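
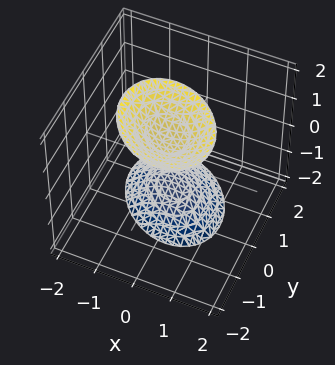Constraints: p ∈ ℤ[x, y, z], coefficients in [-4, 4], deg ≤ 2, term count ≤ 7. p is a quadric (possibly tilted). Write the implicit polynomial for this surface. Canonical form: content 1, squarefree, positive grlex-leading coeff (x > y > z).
2*x^2 + x*y + 2*y^2 + y*z - z^2 + 2

I count 2 distinct pieces. Treating them together as one polynomial.
Degree: no degree-1 surface has this shape, so deg p = 2.
Observable constraints: it misses every integer gridline on the y-axis; the surface avoids every integer x-axis point in the box.
Putting this together gives p.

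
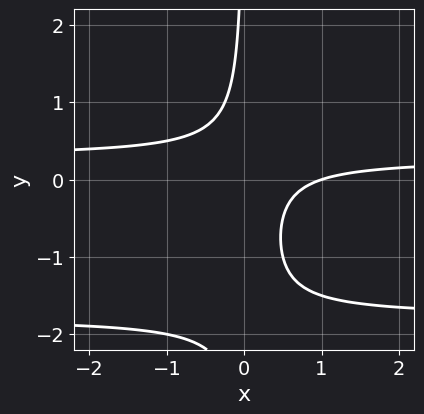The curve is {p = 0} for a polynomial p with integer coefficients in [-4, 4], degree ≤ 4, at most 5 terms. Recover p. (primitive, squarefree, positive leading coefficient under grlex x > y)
2*x*y^2 + 3*x*y - x + 1

1. The degree is 3 — a generic line meets the curve in up to 3 points.
2. From the axis intercepts and sections: it meets the x-axis at x = 1 (among the integer gridlines); the curve avoids every integer y-axis point in the box.
3. These observations pin down the coefficients.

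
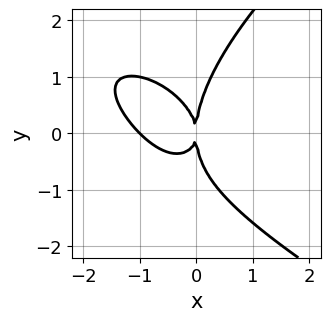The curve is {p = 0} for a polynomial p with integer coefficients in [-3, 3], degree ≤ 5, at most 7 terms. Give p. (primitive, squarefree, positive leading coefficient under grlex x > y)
y^4 - 3*x^3 - 3*x^2*y - 2*x*y^2 - 3*x^2

First, deg p = 4. A generic line meets the curve in up to 4 points.
Then, reading off the gridlines: among the integer gridlines, it crosses the x-axis at x ∈ {-1, 0}; one y-axis crossing is at y = 0.
Finally, putting this together gives p.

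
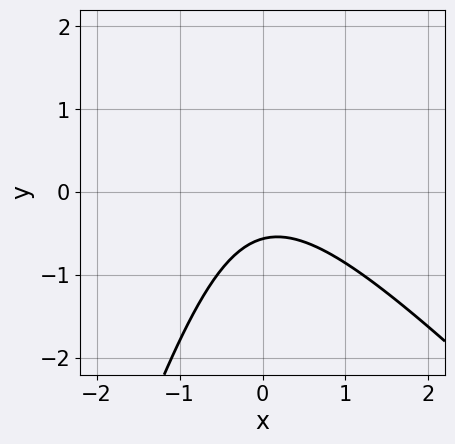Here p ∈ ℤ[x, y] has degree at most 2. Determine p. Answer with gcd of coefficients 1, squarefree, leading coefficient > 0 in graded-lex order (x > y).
1. The degree is 2 — no degree-1 curve has this shape.
2. Reading off the gridlines: the curve avoids every integer x-axis point in the box.
3. Assembling these constraints gives the stated polynomial.

3*x^2 + 2*x*y - y^2 + 3*y + 2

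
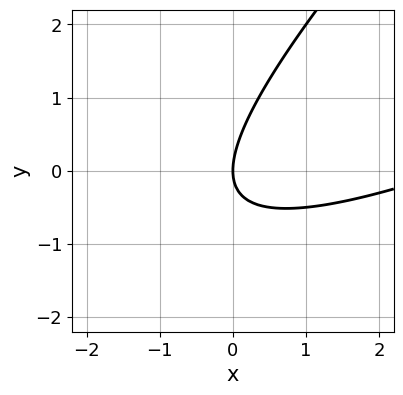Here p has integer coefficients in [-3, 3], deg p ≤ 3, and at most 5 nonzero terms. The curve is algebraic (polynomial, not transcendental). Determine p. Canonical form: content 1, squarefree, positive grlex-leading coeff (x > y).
1. The degree is 2 — the shape is more complex than any degree-1 curve.
2. Checking where it meets the axes: it meets the y-axis at y = 0 (among the integer gridlines); it crosses the x-axis at the gridline x = 0.
3. The integer polynomial consistent with all of this is the stated p.

x^2 - 3*x*y + 2*y^2 - 3*x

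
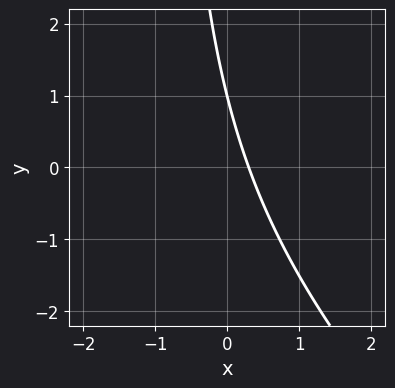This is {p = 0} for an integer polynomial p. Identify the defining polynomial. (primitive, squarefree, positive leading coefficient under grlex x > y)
x^2 + x*y + 3*x + y - 1

deg p = 2. A generic line meets the curve in up to 2 points.
From the axis intercepts and sections: it crosses the y-axis at the gridline y = 1.
These observations pin down the coefficients.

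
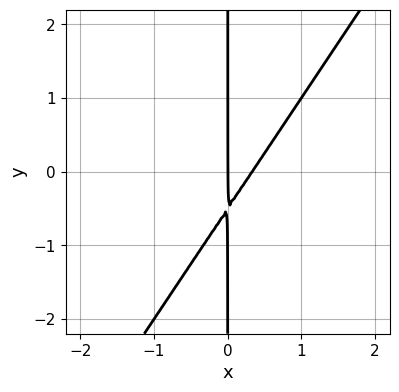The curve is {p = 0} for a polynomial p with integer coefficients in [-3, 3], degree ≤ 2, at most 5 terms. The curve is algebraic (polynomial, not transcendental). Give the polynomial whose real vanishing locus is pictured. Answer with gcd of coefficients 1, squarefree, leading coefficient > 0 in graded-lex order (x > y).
deg p = 2. A generic line meets the curve in up to 2 points.
From the axis intercepts and sections: every point of the y-axis in the box is on the curve; one x-axis crossing is at x = 0.
These observations pin down the coefficients.

3*x^2 - 2*x*y - x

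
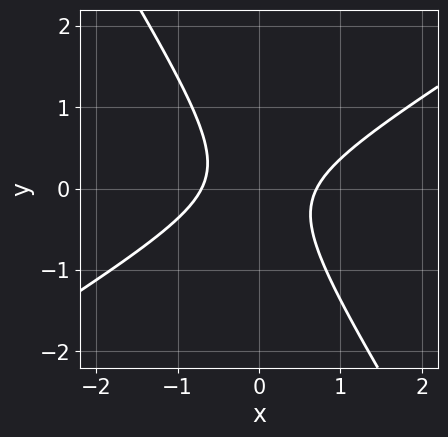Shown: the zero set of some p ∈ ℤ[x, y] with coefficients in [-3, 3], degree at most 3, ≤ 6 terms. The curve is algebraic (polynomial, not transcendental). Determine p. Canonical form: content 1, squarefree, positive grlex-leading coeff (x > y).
2*x^2 - 2*x*y - 2*y^2 - 1

(a) deg p = 2. No degree-1 curve has this shape.
(b) Against the integer gridlines: no y-intercept at any integer in the box.
(c) Assembling these constraints gives the stated polynomial.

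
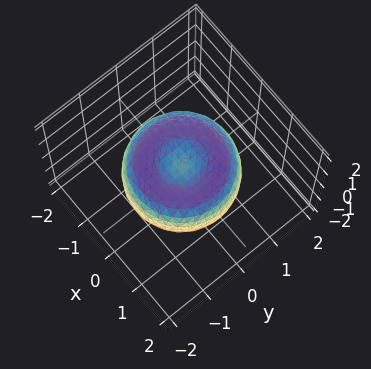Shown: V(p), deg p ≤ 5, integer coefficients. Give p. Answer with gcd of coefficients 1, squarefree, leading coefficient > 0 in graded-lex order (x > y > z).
2*x^4 + 4*x^2*y^2 + 2*y^4 - 3*x^2 - 3*y^2 + 3*z^2 - 1

The degree is 4 — no degree-3 surface has this shape.
By symmetry, the surface is invariant under rotation about z: p = q(x² + y², z).
Reading off the gridlines: a circular section at z = 0 has radius between 1 and 2.
Putting this together gives p.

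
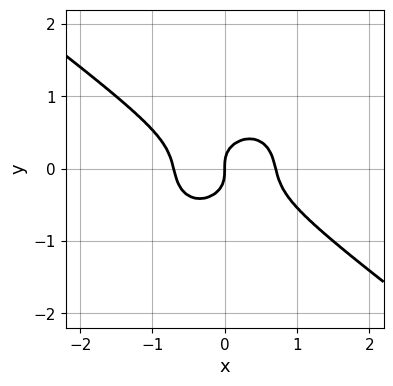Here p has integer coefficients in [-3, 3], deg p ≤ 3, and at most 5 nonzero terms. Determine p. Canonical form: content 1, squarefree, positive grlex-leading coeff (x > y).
2*x^3 + x^2*y + 3*y^3 - x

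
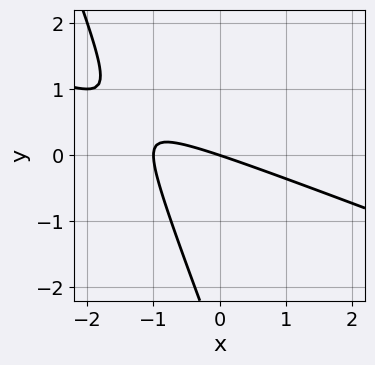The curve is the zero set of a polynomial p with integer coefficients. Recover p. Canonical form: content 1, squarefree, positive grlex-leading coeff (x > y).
x^2 + 3*x*y + y^2 + x + 3*y

(a) The degree is 2 — no degree-1 curve has this shape.
(b) Reading off the gridlines: the x-axis gridline crossings are at x ∈ {-1, 0}; it crosses the y-axis at the gridline y = 0.
(c) Together with the visible shape, these determine p as stated.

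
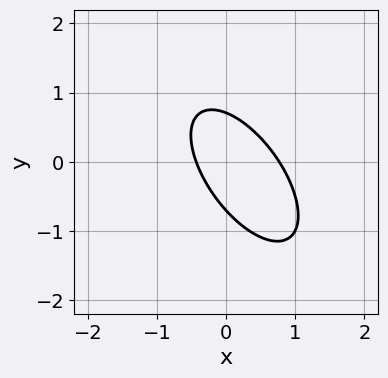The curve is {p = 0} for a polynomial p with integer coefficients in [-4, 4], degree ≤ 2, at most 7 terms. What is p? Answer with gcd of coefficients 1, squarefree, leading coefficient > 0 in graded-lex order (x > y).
3*x^2 + 3*x*y + 2*y^2 - x - 1

(a) deg p = 2.
(b) Solving for integer coefficients yields p as stated.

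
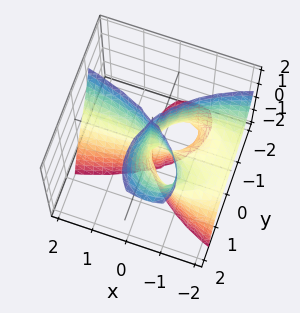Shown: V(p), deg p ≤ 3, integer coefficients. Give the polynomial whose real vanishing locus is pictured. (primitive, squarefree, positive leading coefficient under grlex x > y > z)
deg p = 3. A generic line meets the surface in up to 3 points.
From the axis intercepts and sections: it meets the y-axis at y = 0 (among the integer gridlines); the visible z-axis segment lies entirely on the surface.
The integer polynomial consistent with all of this is the stated p. Check: (-2, 0, 0) on the x-axis lies on the surface, and p(-2, 0, 0) = 0. ✓

x^2*y + x^2*z + y^3 - y^2*z + 2*x*y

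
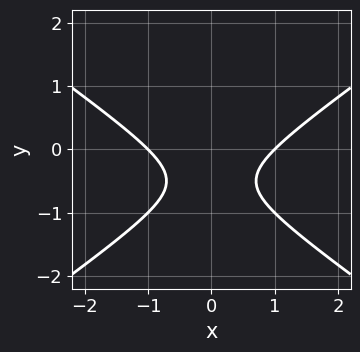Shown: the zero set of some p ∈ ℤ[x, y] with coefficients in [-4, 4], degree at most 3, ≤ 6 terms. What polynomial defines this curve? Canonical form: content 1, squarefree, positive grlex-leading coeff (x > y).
(a) deg p = 2. No degree-1 curve has this shape.
(b) Symmetries: it's symmetric under x → −x, forcing even powers of x.
(c) From the visible intercepts: it misses every integer gridline on the y-axis; among the integer gridlines, it crosses the x-axis at x ∈ {-1, 1}.
(d) Assembling these constraints gives the stated polynomial.

x^2 - 2*y^2 - 2*y - 1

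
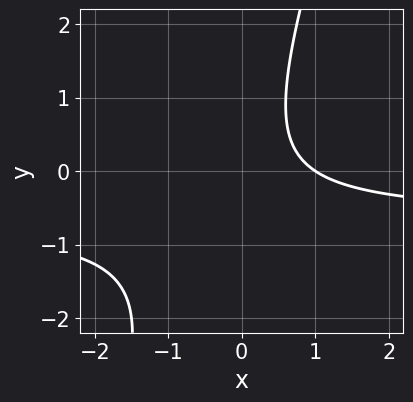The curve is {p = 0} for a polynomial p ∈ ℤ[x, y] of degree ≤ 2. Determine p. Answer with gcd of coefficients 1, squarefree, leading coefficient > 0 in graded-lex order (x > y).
3*x*y - y^2 + 2*x - 2

(a) deg p = 2. The shape is more complex than any degree-1 curve.
(b) Reading off the gridlines: one x-axis crossing is at x = 1; it misses every integer gridline on the y-axis.
(c) These observations pin down the coefficients.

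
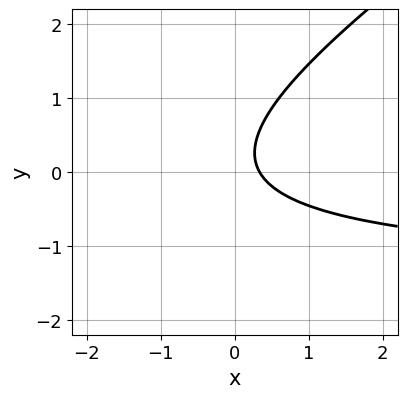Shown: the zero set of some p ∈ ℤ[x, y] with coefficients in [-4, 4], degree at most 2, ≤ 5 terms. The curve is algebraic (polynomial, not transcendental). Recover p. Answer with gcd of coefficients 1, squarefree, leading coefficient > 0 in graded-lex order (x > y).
2*x*y - 3*y^2 + 3*x + y - 1

The degree is 2 — a generic line meets the curve in up to 2 points.
From the axis intercepts and sections: it misses every integer gridline on the y-axis.
Fitting integer coefficients to these (and the overall shape) gives p.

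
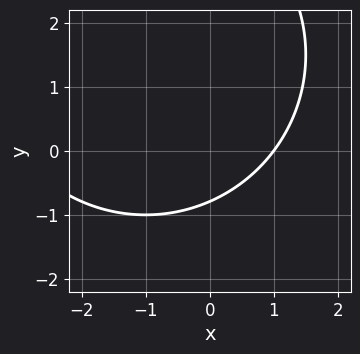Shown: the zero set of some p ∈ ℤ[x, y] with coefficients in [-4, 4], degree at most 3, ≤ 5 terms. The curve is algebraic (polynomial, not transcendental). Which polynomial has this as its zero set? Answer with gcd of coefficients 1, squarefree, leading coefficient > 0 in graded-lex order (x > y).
deg p = 2. No degree-1 curve has this shape.
Observable constraints: it crosses the x-axis at the gridline x = 1.
The integer polynomial consistent with all of this is the stated p.

x^2 + y^2 + 2*x - 3*y - 3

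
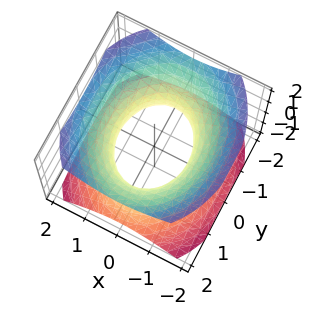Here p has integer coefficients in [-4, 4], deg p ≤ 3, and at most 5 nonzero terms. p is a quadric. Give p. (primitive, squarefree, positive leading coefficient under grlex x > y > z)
3*x^2 + 2*y^2 - 3*z^2 - 3

1. The degree is 2 — one connected sheet with a waist; a quadric.
2. Symmetries: it's symmetric under z → −z, forcing even powers of z; the x ↦ −x reflection is a symmetry, so x appears only in even powers; it's symmetric under y → −y, forcing even powers of y.
3. Checking where it meets the axes: the x-axis gridline crossings are at x ∈ {-1, 1}; no z-intercept at any integer in the box.
4. Together with the visible shape, these determine p as stated.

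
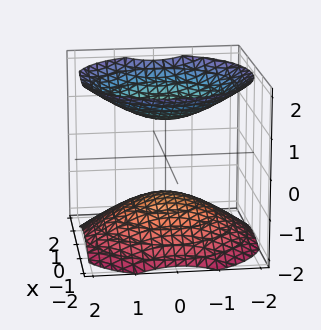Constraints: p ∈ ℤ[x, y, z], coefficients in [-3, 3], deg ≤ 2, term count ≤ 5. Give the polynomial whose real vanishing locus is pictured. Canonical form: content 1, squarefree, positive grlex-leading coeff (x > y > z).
2*x^2 + 2*y^2 - 3*z^2 + 3

I count 2 distinct pieces. They look like related sheets of one shape, so recover p as a whole.
The degree is 2 — two separate bowl-shaped sheets opening away from each other; a quadric.
Symmetries: the z ↦ −z reflection is a symmetry, so z appears only in even powers; every cross-section ⟂ z is a circle, so x, y appear only via x² + y².
Against the integer gridlines: the z-axis gridline crossings are at z ∈ {-1, 1}; the surface avoids every integer x-axis point in the box; it misses every integer gridline on the y-axis.
Putting this together gives p.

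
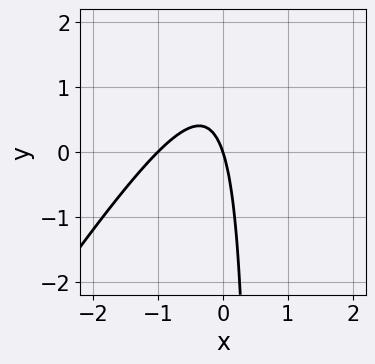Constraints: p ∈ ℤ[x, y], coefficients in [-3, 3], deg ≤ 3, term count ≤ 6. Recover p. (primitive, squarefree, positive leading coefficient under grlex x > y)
deg p = 2. No degree-1 curve has this shape.
Observable constraints: the x-axis gridline crossings are at x ∈ {-1, 0}; one y-axis crossing is at y = 0.
The integer polynomial consistent with all of this is the stated p.

3*x^2 - 2*x*y + 3*x + y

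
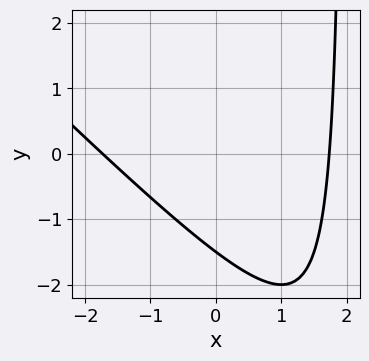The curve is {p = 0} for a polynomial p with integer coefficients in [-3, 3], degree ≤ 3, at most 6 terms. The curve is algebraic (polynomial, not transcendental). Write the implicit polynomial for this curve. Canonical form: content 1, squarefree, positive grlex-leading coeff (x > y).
(a) deg p = 2. A generic line meets the curve in up to 2 points.
(b) Putting this together gives p.

x^2 + x*y - 2*y - 3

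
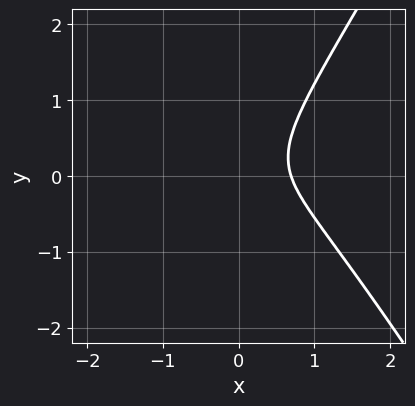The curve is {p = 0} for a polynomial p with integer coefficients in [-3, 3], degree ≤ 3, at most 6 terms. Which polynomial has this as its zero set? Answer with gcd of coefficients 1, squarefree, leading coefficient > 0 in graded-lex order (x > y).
1. deg p = 3. A generic line meets the curve in up to 3 points.
2. From the axis intercepts and sections: no y-intercept at any integer in the box.
3. Assembling these constraints gives the stated polynomial.

3*x^3 - x*y^2 + 2*x*y - 2*y^2 - 1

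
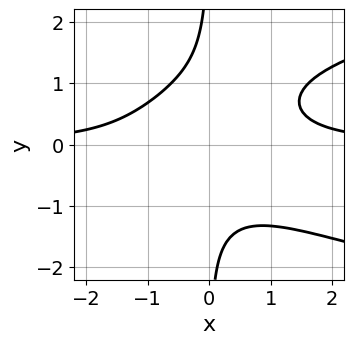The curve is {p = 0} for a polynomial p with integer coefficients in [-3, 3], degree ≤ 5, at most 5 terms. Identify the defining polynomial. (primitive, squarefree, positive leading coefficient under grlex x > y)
x*y^3 - x^2*y + 1

(a) deg p = 4. No degree-3 curve has this shape.
(b) Checking where it meets the axes: the curve avoids every integer y-axis point in the box; the curve avoids every integer x-axis point in the box.
(c) Putting this together gives p.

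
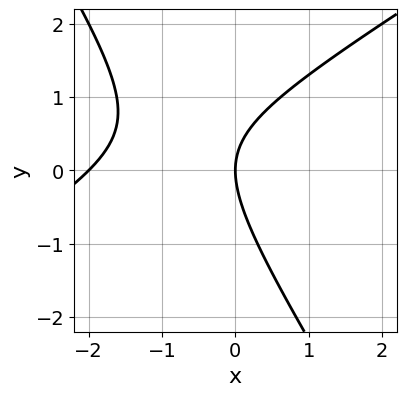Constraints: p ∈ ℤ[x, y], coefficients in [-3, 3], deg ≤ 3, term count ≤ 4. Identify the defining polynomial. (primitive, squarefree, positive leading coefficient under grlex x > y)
First, degree: the shape is more complex than any degree-1 curve, so deg p = 2.
Then, reading off the gridlines: it meets the y-axis at y = 0 (among the integer gridlines); the x-axis gridline crossings are at x ∈ {-2, 0}.
Finally, fitting integer coefficients to these (and the overall shape) gives p.

x^2 - x*y - y^2 + 2*x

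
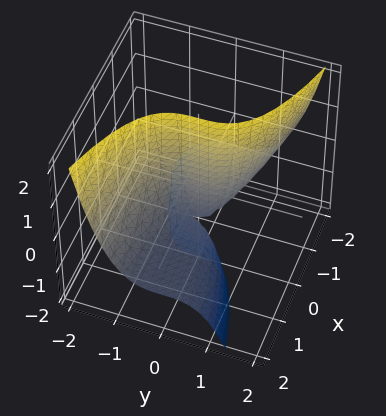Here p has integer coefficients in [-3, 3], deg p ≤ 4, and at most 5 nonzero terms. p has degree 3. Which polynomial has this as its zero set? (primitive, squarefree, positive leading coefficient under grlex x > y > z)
deg p = 3. A generic line meets the surface in up to 3 points.
Reading off the gridlines: one y-axis crossing is at y = 0; it crosses the x-axis at the gridline x = 0; the visible z-axis segment lies entirely on the surface.
Putting this together gives p.

y^3 + x*z + x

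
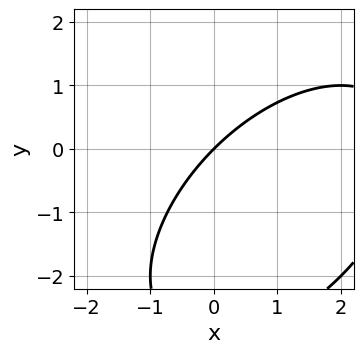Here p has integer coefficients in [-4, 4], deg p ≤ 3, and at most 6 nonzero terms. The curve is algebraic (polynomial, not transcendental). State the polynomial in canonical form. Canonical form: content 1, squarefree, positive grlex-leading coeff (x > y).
The degree is 2 — a generic line meets the curve in up to 2 points.
From the visible intercepts: it crosses the x-axis at the gridline x = 0; it meets the y-axis at y = 0 (among the integer gridlines).
The integer polynomial consistent with all of this is the stated p.

x^2 - x*y + y^2 - 3*x + 3*y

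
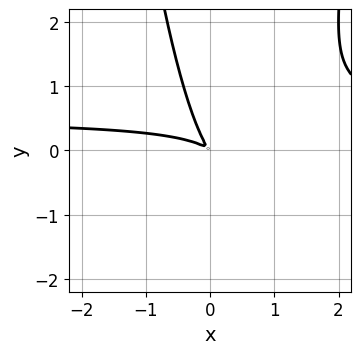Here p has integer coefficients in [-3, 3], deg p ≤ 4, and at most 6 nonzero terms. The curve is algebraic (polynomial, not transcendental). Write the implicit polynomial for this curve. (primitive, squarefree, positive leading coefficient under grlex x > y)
(a) Degree: the shape is more complex than any degree-2 curve, so deg p = 3.
(b) The integer polynomial consistent with all of this is the stated p.

2*x^2*y - x^2 - 2*x*y - y^2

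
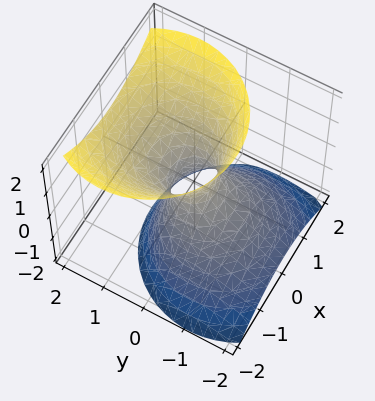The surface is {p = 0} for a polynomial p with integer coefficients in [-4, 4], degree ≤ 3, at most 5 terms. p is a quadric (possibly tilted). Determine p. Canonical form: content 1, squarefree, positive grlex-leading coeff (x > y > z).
3*x^2 + 3*y^2 - 3*y*z - 2*z^2 - 1

The degree is 2 — no degree-1 surface has this shape.
Observable constraints: it misses every integer gridline on the z-axis.
Assembling these constraints gives the stated polynomial.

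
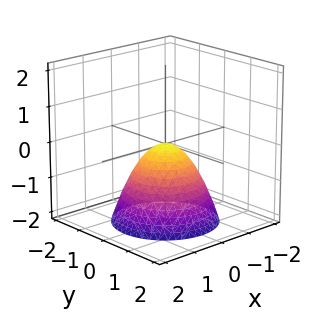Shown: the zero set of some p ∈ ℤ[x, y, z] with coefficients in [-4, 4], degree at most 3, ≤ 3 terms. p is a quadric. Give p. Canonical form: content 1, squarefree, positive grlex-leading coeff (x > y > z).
x^2 + y^2 + z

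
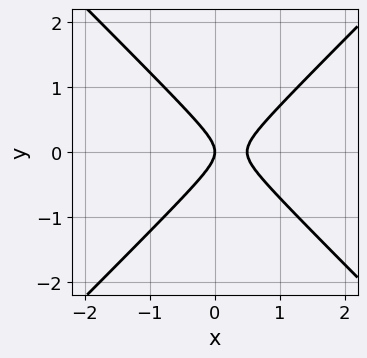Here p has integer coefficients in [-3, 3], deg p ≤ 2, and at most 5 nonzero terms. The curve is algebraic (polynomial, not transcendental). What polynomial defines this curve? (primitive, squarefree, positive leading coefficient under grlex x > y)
First, degree: no degree-1 curve has this shape, so deg p = 2.
Next, symmetries: the y ↦ −y reflection is a symmetry, so y appears only in even powers.
Next, against the integer gridlines: one x-axis crossing is at x = 0; one y-axis crossing is at y = 0.
Finally, the integer polynomial consistent with all of this is the stated p.

2*x^2 - 2*y^2 - x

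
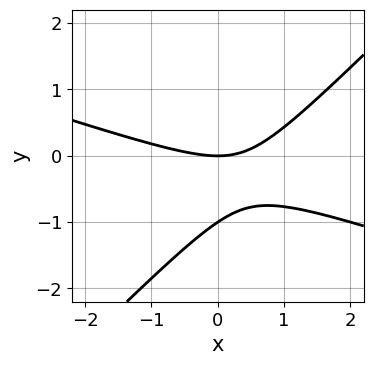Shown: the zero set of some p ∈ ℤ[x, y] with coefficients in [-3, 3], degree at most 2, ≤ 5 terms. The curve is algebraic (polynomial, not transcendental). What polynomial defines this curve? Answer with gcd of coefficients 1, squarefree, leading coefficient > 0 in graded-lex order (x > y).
x^2 + 2*x*y - 3*y^2 - 3*y

First, the degree is 2 — no degree-1 curve has this shape.
Then, observable constraints: the y-axis gridline crossings are at y ∈ {-1, 0}; one x-axis crossing is at x = 0.
Finally, assembling these constraints gives the stated polynomial.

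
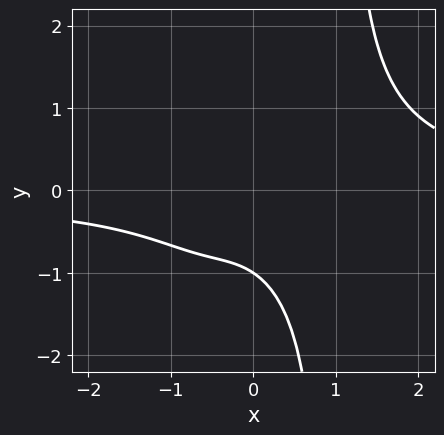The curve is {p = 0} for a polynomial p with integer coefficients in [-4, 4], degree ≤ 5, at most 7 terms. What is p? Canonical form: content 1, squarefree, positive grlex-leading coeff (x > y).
3*x^3*y - 3*x^2 - 2*x - 3*y - 3

(a) The degree is 4 — a generic line meets the curve in up to 4 points.
(b) Observable constraints: the curve avoids every integer x-axis point in the box; it meets the y-axis at y = -1 (among the integer gridlines).
(c) Solving for integer coefficients yields p as stated.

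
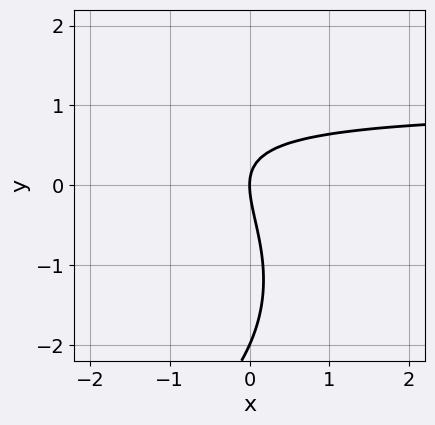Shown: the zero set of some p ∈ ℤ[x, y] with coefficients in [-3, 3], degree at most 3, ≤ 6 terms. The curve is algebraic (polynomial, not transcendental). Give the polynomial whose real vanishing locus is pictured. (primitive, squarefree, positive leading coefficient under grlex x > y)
y^3 + 3*x*y + 2*y^2 - 3*x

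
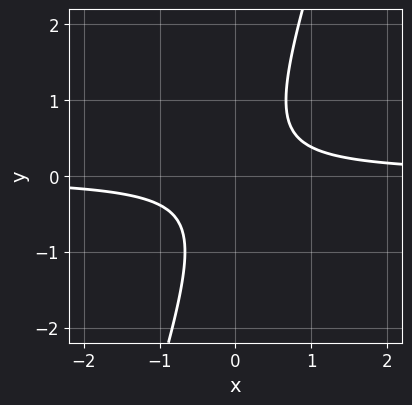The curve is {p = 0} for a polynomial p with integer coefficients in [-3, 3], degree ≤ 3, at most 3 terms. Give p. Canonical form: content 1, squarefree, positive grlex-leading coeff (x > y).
3*x*y - y^2 - 1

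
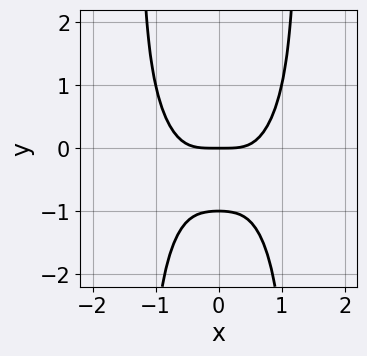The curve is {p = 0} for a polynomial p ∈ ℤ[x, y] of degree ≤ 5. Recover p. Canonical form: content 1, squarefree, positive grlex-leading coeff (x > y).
3*x^4 + 2*x^2*y^2 + x^2*y - 3*y^2 - 3*y

First, deg p = 4. The shape is more complex than any degree-3 curve.
Then, symmetries: it's symmetric under x → −x, forcing even powers of x.
Next, from the visible intercepts: it crosses the x-axis at the gridline x = 0; the y-axis gridline crossings are at y ∈ {-1, 0}.
Finally, putting this together gives p.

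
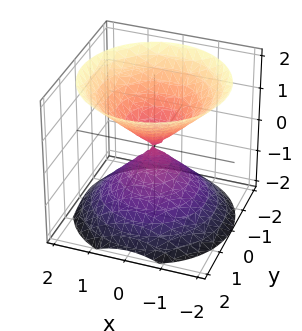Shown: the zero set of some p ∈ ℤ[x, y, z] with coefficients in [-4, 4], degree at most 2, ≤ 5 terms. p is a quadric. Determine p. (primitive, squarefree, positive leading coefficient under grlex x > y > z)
1. There are 2 components. They look like related sheets of one shape, so recover p as a whole.
2. deg p = 2. A double cone through the origin; a quadric.
3. By symmetry, the surface is invariant under rotation about z: p = q(x² + y², z); mirror symmetry z ↦ −z ⇒ only even powers of z.
4. Checking where it meets the axes: one z-axis crossing is at z = 0; a circular section at z = 1 has radius exactly 1.
5. Together with the visible shape, these determine p as stated.

x^2 + y^2 - z^2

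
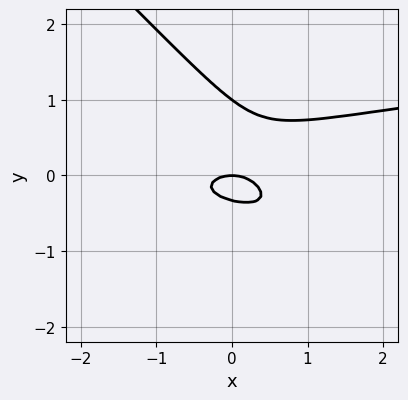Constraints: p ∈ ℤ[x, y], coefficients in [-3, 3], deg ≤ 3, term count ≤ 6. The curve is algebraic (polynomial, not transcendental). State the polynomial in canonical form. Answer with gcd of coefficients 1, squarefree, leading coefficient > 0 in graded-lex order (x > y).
3*x*y^2 + 3*y^3 - x^2 - 2*y^2 - y

deg p = 3. No degree-2 curve has this shape.
From the axis intercepts and sections: one x-axis crossing is at x = 0; the y-axis gridline crossings are at y ∈ {0, 1}.
These observations pin down the coefficients.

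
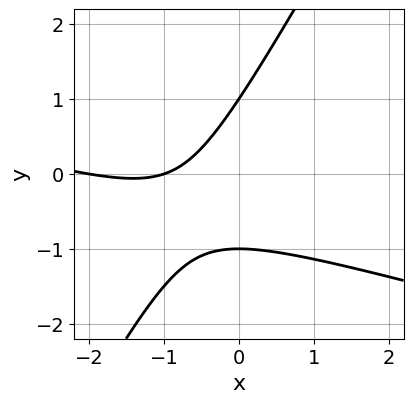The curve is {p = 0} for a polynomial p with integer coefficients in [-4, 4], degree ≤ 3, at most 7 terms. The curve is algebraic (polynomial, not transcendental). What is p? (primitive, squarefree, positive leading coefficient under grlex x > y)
The degree is 2 — a generic line meets the curve in up to 2 points.
Observable constraints: the x-axis gridline crossings are at x ∈ {-2, -1}; the y-axis gridline crossings are at y ∈ {-1, 1}.
Assembling these constraints gives the stated polynomial.

x^2 + 3*x*y - 2*y^2 + 3*x + 2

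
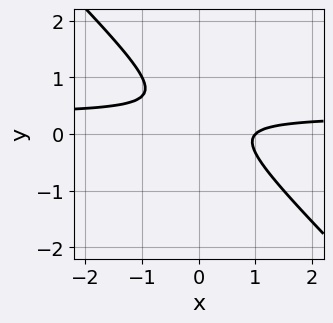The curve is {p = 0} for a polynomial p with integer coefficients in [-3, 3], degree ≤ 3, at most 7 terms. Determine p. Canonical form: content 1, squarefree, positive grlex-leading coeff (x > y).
3*x*y + 3*y^2 - x - 2*y + 1

1. deg p = 2. A generic line meets the curve in up to 2 points.
2. Checking where it meets the axes: it misses every integer gridline on the y-axis; it crosses the x-axis at the gridline x = 1.
3. Fitting integer coefficients to these (and the overall shape) gives p.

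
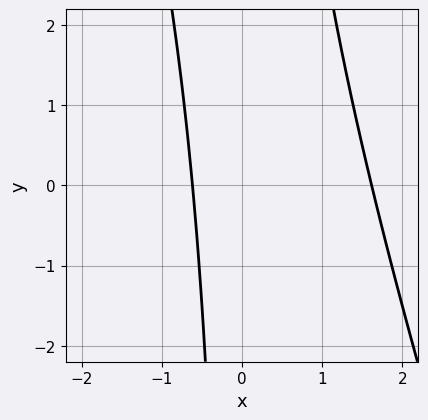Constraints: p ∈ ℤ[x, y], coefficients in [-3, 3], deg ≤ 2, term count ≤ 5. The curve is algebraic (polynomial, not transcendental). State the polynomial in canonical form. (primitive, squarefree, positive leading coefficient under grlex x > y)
Degree: the shape is more complex than any degree-1 curve, so deg p = 2.
Observable constraints: no y-intercept at any integer in the box.
Solving for integer coefficients yields p as stated.

3*x^2 + x*y - 3*x - 3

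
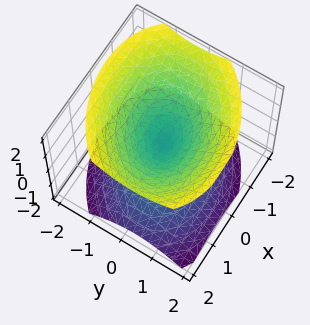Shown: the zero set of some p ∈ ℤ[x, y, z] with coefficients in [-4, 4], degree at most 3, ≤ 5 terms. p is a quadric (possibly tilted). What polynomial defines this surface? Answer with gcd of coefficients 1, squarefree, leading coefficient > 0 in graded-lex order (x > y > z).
1. I count 2 distinct pieces. Treating them together as one polynomial.
2. deg p = 2. A generic line meets the surface in up to 2 points.
3. Checking where it meets the axes: one y-axis crossing is at y = 0; it crosses the x-axis at the gridline x = 0; it crosses the z-axis at the gridline z = 0.
4. Matching integer coefficients to the picture gives p.

2*x^2 - x*y + 3*y^2 - 3*z^2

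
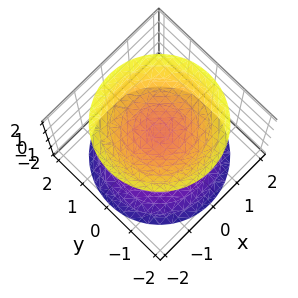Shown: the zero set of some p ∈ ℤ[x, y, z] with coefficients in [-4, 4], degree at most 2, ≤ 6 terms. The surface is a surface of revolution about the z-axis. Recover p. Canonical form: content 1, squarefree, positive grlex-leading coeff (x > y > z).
2*x^2 + 2*y^2 - 2*z^2 + 1

First, there are 2 components.
Next, degree: no degree-1 surface has this shape, so deg p = 2.
Next, symmetries: the z-axis is an axis of rotation, so x and y enter only as x² + y².
Next, from the axis intercepts and sections: a circular section at z = 2 has radius between 1 and 2; no x-intercept at any integer in the box; the surface avoids every integer y-axis point in the box.
Finally, putting this together gives p.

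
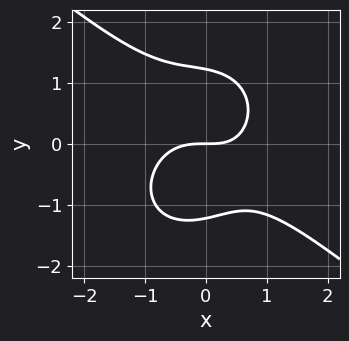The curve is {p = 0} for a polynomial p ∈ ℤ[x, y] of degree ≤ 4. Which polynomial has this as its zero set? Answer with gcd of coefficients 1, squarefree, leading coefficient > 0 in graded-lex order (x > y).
2*x^3 + x^2*y + 2*y^3 + x*y - 3*y

First, deg p = 3. No degree-2 curve has this shape.
Then, from the visible intercepts: it meets the x-axis at x = 0 (among the integer gridlines); it crosses the y-axis at the gridline y = 0.
Finally, these observations pin down the coefficients.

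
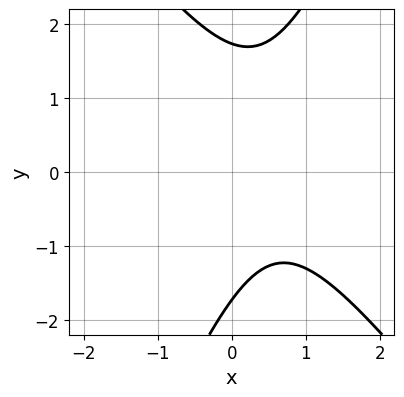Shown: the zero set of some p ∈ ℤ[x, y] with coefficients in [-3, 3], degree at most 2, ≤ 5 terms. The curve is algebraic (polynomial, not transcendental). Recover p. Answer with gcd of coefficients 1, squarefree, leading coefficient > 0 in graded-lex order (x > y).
3*x^2 + x*y - y^2 - 3*x + 3

1. deg p = 2.
2. From the visible intercepts: it misses every integer gridline on the x-axis.
3. Fitting integer coefficients to these (and the overall shape) gives p.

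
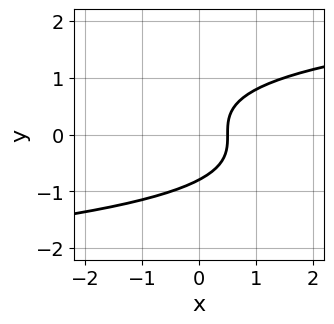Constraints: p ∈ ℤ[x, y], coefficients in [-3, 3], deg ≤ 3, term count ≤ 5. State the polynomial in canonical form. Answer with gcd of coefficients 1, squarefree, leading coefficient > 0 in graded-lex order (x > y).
2*y^3 - 2*x + 1

First, the degree is 3 — a generic line meets the curve in up to 3 points.
Finally, the integer polynomial consistent with all of this is the stated p.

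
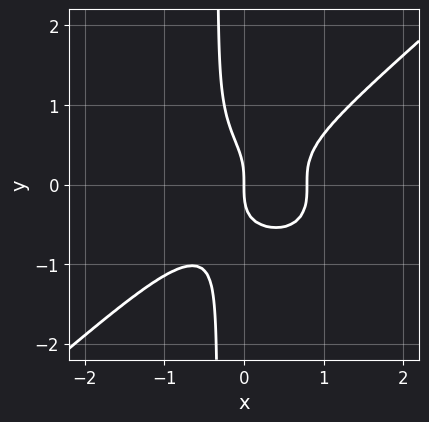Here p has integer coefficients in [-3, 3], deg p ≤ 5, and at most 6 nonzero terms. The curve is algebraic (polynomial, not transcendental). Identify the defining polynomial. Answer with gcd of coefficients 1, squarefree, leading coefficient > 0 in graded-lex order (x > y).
2*x^4 - 3*x*y^3 - y^3 - x

(a) deg p = 4. A generic line meets the curve in up to 4 points.
(b) Reading off the gridlines: it crosses the x-axis at the gridline x = 0; it crosses the y-axis at the gridline y = 0.
(c) Assembling these constraints gives the stated polynomial.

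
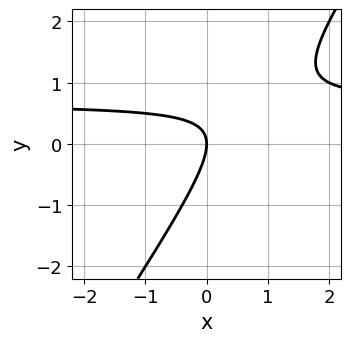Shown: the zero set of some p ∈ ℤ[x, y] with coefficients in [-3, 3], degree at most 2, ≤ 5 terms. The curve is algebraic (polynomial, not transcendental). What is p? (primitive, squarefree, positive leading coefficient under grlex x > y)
First, deg p = 2. No degree-1 curve has this shape.
Next, against the integer gridlines: it crosses the x-axis at the gridline x = 0; it meets the y-axis at y = 0 (among the integer gridlines).
Finally, putting this together gives p.

3*x*y - 2*y^2 - 2*x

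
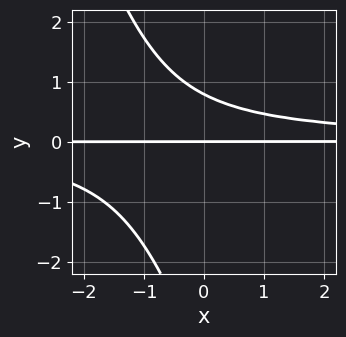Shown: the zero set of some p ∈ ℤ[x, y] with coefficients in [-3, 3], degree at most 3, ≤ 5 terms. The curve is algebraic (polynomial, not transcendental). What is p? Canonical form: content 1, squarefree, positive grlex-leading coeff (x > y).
First, the degree is 3 — no degree-2 curve has this shape.
Next, from the visible intercepts: the visible x-axis segment lies entirely on the curve; one y-axis crossing is at y = 0.
Finally, the integer polynomial consistent with all of this is the stated p.

3*x*y^2 + y^3 + 3*y^2 - 3*y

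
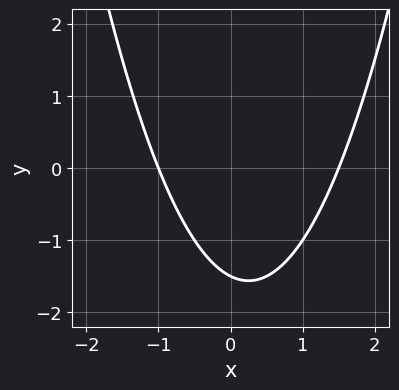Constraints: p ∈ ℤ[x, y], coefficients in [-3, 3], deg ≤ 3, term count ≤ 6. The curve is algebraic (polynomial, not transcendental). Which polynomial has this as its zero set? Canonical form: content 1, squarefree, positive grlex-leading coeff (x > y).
2*x^2 - x - 2*y - 3

First, degree: a generic line meets the curve in up to 2 points, so deg p = 2.
Next, against the integer gridlines: it crosses the x-axis at the gridline x = -1.
Finally, assembling these constraints gives the stated polynomial.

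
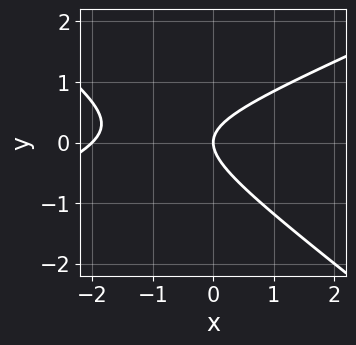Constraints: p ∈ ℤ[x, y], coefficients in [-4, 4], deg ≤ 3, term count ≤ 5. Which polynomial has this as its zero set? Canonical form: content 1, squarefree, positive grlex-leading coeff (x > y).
deg p = 2. No degree-1 curve has this shape.
From the visible intercepts: the x-axis gridline crossings are at x ∈ {-2, 0}; one y-axis crossing is at y = 0.
The integer polynomial consistent with all of this is the stated p.

x^2 - x*y - 3*y^2 + 2*x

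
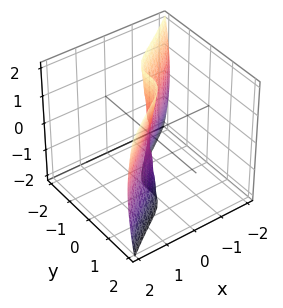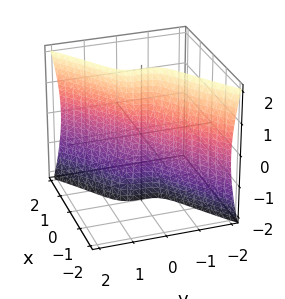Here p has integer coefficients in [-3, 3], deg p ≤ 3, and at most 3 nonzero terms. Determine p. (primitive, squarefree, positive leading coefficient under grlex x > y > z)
2*x^3 + x*z^2 - 3*y^3

First, the degree is 3 — the shape is more complex than any degree-2 surface.
Next, checking where it meets the axes: one x-axis crossing is at x = 0; every point of the z-axis in the box is on the surface.
Finally, fitting integer coefficients to these (and the overall shape) gives p.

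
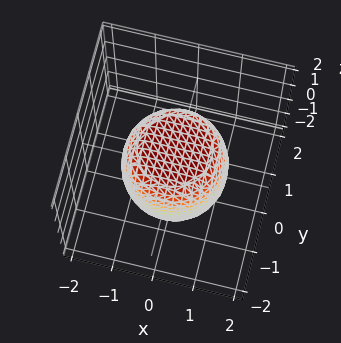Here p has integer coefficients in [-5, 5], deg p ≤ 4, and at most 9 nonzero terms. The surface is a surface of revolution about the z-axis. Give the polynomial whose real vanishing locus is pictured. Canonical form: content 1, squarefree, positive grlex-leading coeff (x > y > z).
2*x^4 + 4*x^2*y^2 + 2*y^4 - x^2 - y^2 + 2*z^2 - 3

(a) The degree is 4 — the shape is more complex than any degree-3 surface.
(b) Symmetry: the z-axis is an axis of rotation, so x and y enter only as x² + y².
(c) Observable constraints: a circular section at z = 0 has radius between 1 and 2.
(d) Solving for integer coefficients yields p as stated.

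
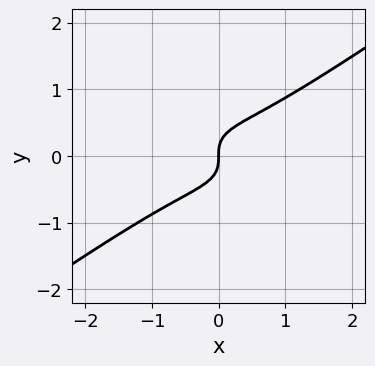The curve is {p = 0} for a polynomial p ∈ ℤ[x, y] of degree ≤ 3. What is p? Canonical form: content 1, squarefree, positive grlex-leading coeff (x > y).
1. Degree: a generic line meets the curve in up to 3 points, so deg p = 3.
2. Reading off the gridlines: it crosses the y-axis at the gridline y = 0; it meets the x-axis at x = 0 (among the integer gridlines).
3. The integer polynomial consistent with all of this is the stated p.

x^3 - 3*y^3 + x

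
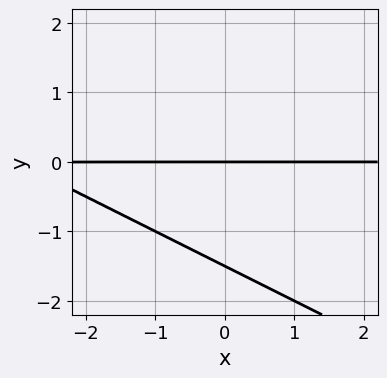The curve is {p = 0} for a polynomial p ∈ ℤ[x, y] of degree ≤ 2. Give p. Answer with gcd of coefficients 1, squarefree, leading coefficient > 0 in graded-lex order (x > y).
1. deg p = 2.
2. From the visible intercepts: every point of the x-axis in the box is on the curve; one y-axis crossing is at y = 0.
3. Fitting integer coefficients to these (and the overall shape) gives p.

x*y + 2*y^2 + 3*y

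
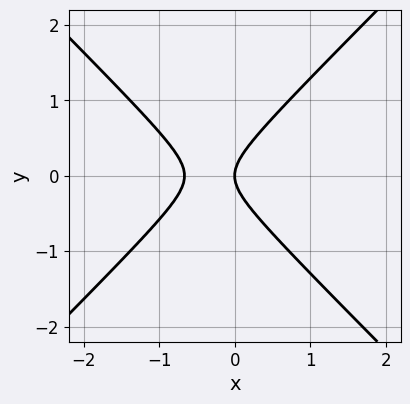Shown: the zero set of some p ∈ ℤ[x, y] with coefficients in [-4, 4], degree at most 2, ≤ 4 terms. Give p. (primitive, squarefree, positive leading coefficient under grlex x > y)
3*x^2 - 3*y^2 + 2*x

First, degree: a generic line meets the curve in up to 2 points, so deg p = 2.
Next, symmetries: the y ↦ −y reflection is a symmetry, so y appears only in even powers.
Next, checking where it meets the axes: it meets the y-axis at y = 0 (among the integer gridlines); one x-axis crossing is at x = 0.
Finally, these observations pin down the coefficients.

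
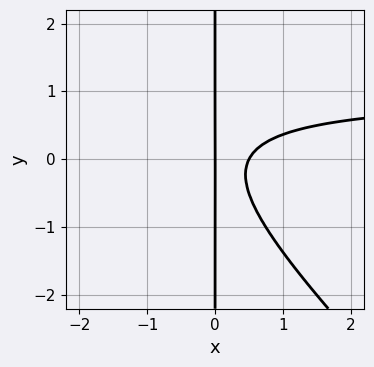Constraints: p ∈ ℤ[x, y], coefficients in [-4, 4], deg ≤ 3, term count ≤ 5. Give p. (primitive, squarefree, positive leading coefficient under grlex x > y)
2*x^2*y + 2*x*y^2 - 2*x^2 + x

First, degree: no degree-2 curve has this shape, so deg p = 3.
Then, against the integer gridlines: it meets the x-axis at x = 0 (among the integer gridlines); every point of the y-axis in the box is on the curve.
Finally, putting this together gives p.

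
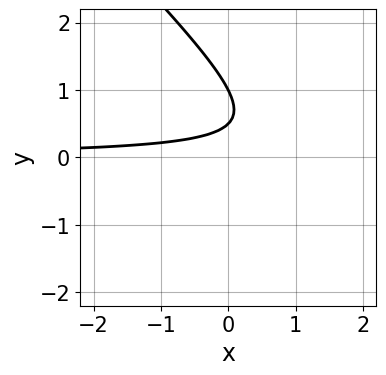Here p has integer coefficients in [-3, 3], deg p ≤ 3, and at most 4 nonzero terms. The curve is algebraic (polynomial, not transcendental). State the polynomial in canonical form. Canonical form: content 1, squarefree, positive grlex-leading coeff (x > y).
The degree is 2 — a generic line meets the curve in up to 2 points.
Against the integer gridlines: it meets the y-axis at y = 1 (among the integer gridlines); the curve avoids every integer x-axis point in the box.
Assembling these constraints gives the stated polynomial.

2*x*y + 2*y^2 - 3*y + 1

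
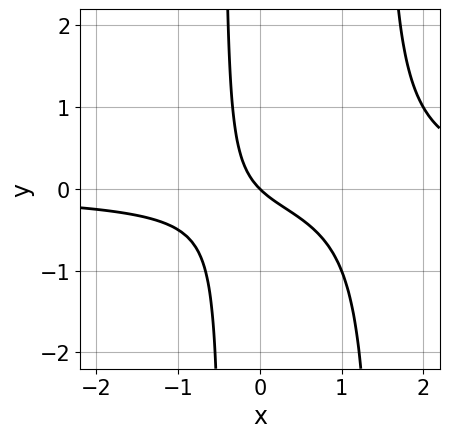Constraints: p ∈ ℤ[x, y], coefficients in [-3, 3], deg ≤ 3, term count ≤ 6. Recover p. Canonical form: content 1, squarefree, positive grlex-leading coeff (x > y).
(a) The degree is 3 — the shape is more complex than any degree-2 curve.
(b) From the axis intercepts and sections: it meets the y-axis at y = 0 (among the integer gridlines); it meets the x-axis at x = 0 (among the integer gridlines).
(c) Together with the visible shape, these determine p as stated.

3*x^2*y - 3*x*y - 2*x - 2*y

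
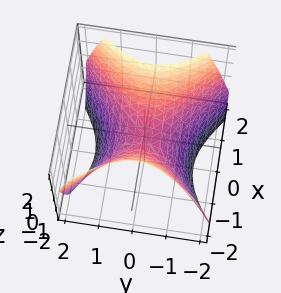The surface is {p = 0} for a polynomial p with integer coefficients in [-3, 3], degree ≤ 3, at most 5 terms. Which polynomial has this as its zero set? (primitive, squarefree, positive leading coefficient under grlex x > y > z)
deg p = 2. A saddle surface; a quadric.
Symmetries: mirror symmetry y ↦ −y ⇒ only even powers of y; mirror symmetry x ↦ −x ⇒ only even powers of x.
From the axis intercepts and sections: it meets the y-axis at y = 0 (among the integer gridlines); one x-axis crossing is at x = 0; it crosses the z-axis at the gridline z = 0.
Putting this together gives p.

x^2 - y^2 - z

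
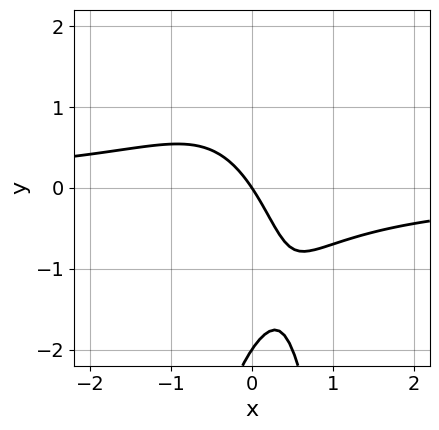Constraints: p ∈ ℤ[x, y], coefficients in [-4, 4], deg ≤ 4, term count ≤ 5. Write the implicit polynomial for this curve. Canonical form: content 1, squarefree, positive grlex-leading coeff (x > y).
3*x^2*y + y^2 + 3*x + 2*y

deg p = 3.
Reading off the gridlines: among the integer gridlines, it crosses the y-axis at y ∈ {-2, 0}; it crosses the x-axis at the gridline x = 0.
Solving for integer coefficients yields p as stated.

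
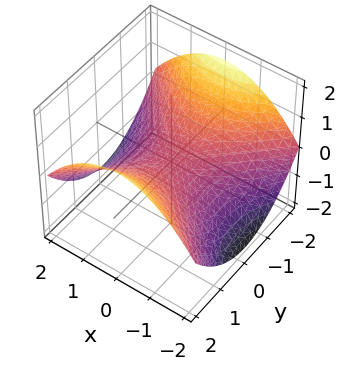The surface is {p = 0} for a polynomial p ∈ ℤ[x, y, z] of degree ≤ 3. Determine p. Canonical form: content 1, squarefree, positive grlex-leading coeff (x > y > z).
First, deg p = 2. A hyperbolic paraboloid; a quadric.
Next, symmetries: mirror symmetry x ↦ −x ⇒ only even powers of x; it's symmetric under y → −y, forcing even powers of y.
Then, from the visible intercepts: it crosses the y-axis at the gridline y = 0; it crosses the z-axis at the gridline z = 0.
Finally, matching integer coefficients to the picture gives p.

x^2 - y^2 + 3*z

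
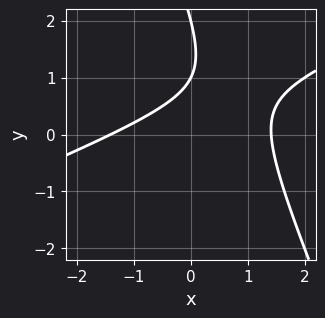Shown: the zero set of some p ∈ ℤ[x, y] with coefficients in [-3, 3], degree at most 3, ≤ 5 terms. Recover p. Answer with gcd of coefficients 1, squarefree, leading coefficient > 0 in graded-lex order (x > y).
First, the degree is 2 — a generic line meets the curve in up to 2 points.
Next, from the visible intercepts: among the integer gridlines, it crosses the y-axis at y ∈ {1, 2}.
Finally, matching integer coefficients to the picture gives p.

x^2 - 2*x*y - y^2 + 3*y - 2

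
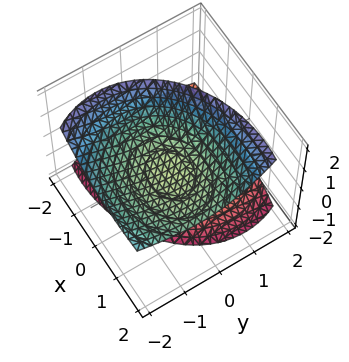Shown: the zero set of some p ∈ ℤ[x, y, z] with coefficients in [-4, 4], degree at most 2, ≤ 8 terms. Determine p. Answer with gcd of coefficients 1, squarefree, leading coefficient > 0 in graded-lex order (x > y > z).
1. There are 2 components.
2. The degree is 2 — a generic line meets the surface in up to 2 points.
3. Checking where it meets the axes: the surface avoids every integer y-axis point in the box; no x-intercept at any integer in the box.
4. The integer polynomial consistent with all of this is the stated p.

2*x^2 - 3*x*z + 3*y^2 + 3*y*z - 3*z^2 + 2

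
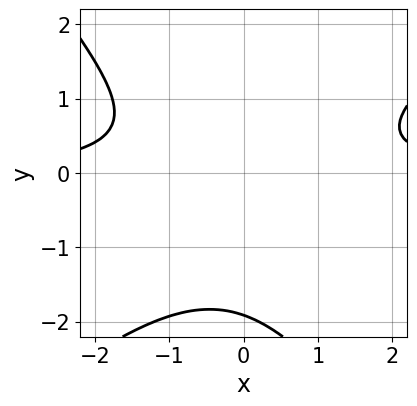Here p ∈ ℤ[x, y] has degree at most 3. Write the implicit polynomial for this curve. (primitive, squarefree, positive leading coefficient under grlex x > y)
2*x^2*y - x*y^2 - 2*y^3 - 3*y^2 - 3

Degree: a generic line meets the curve in up to 3 points, so deg p = 3.
From the visible intercepts: no x-intercept at any integer in the box.
Putting this together gives p.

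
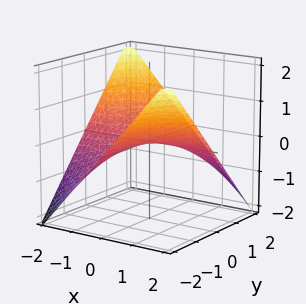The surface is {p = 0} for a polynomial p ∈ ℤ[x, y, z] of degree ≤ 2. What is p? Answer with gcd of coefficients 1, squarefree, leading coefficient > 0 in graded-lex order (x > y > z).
x*y + 2*z

deg p = 2.
From the axis intercepts and sections: every point of the x-axis in the box is on the surface; it meets the z-axis at z = 0 (among the integer gridlines).
These observations pin down the coefficients.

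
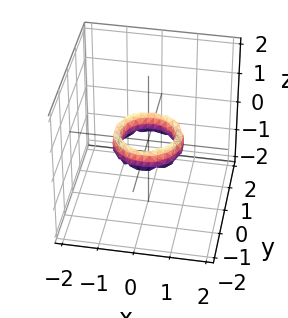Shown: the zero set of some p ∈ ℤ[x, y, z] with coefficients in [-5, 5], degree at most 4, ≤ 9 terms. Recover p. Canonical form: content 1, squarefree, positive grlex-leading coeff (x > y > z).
2*x^4 + 4*x^2*y^2 + 2*y^4 - 3*x^2 - 3*y^2 + z^2 + 1

First, degree: the shape is more complex than any degree-3 surface, so deg p = 4.
Then, symmetries: the z-axis is an axis of rotation, so x and y enter only as x² + y².
Next, checking where it meets the axes: no z-intercept at any integer in the box; the x-axis gridline crossings are at x ∈ {-1, 1}; a circular section at z = 0 has radius between 0 and 1.
Finally, assembling these constraints gives the stated polynomial. Check: (0, 1, 0) on the y-axis lies on the surface, and p(0, 1, 0) = 0. ✓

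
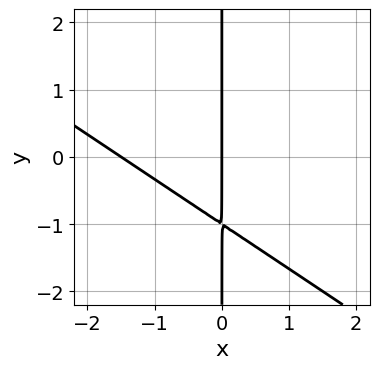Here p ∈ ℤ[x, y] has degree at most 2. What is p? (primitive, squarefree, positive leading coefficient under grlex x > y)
2*x^2 + 3*x*y + 3*x

First, the degree is 2 — no degree-1 curve has this shape.
Then, reading off the gridlines: every point of the y-axis in the box is on the curve; one x-axis crossing is at x = 0.
Finally, these observations pin down the coefficients.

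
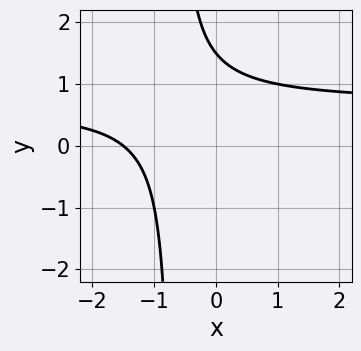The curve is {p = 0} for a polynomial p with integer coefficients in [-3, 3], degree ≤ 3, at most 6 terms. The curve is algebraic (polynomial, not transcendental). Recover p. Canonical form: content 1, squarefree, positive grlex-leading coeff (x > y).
3*x*y - 2*x + 2*y - 3

First, deg p = 2.
Finally, solving for integer coefficients yields p as stated.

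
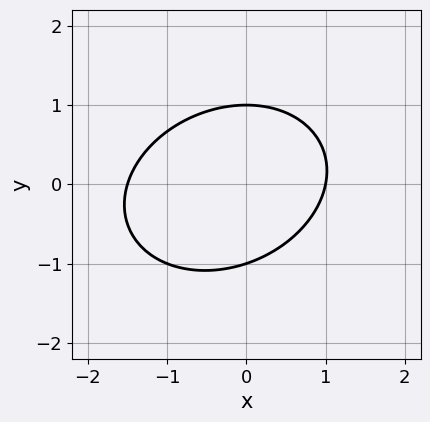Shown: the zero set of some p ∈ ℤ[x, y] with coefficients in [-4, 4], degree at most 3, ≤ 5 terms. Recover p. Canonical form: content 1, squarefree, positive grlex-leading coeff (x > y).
(a) The degree is 2 — no degree-1 curve has this shape.
(b) Checking where it meets the axes: among the integer gridlines, it crosses the y-axis at y ∈ {-1, 1}; it crosses the x-axis at the gridline x = 1.
(c) Solving for integer coefficients yields p as stated.

2*x^2 - x*y + 3*y^2 + x - 3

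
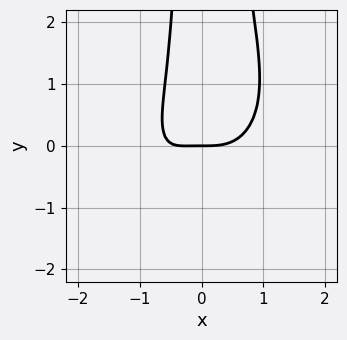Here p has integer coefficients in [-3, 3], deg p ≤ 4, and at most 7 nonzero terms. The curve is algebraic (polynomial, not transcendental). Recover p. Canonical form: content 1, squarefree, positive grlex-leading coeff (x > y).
First, degree: a generic line meets the curve in up to 4 points, so deg p = 4.
Then, reading off the gridlines: it crosses the y-axis at the gridline y = 0; it meets the x-axis at x = 0 (among the integer gridlines).
Finally, the integer polynomial consistent with all of this is the stated p.

3*x^4 + 3*x^2*y^2 + x^3 - 3*x*y - 3*y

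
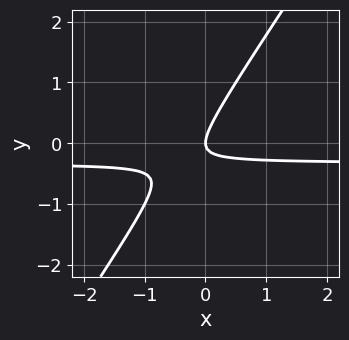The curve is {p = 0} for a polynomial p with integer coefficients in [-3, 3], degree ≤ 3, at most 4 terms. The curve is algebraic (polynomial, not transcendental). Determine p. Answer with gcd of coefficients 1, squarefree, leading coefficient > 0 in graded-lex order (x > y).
3*x*y - 2*y^2 + x

First, the degree is 2 — no degree-1 curve has this shape.
Next, against the integer gridlines: it meets the y-axis at y = 0 (among the integer gridlines); it crosses the x-axis at the gridline x = 0.
Finally, assembling these constraints gives the stated polynomial.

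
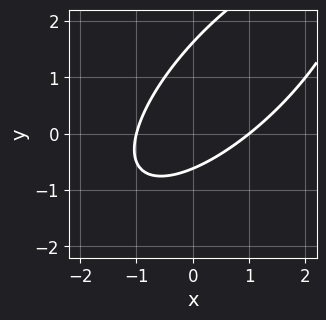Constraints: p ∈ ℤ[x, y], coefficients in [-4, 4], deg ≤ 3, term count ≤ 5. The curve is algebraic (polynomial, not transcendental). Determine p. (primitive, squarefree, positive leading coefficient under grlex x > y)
First, the degree is 2 — the shape is more complex than any degree-1 curve.
Then, observable constraints: the x-axis gridline crossings are at x ∈ {-1, 1}.
Finally, the integer polynomial consistent with all of this is the stated p.

2*x^2 - 3*x*y + 2*y^2 - 2*y - 2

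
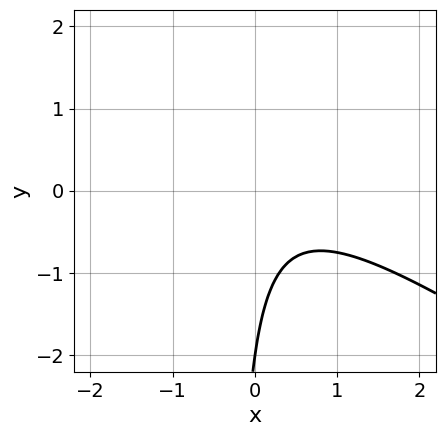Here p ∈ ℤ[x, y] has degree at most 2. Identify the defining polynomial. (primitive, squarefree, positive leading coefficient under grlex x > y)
The degree is 2 — the shape is more complex than any degree-1 curve.
From the visible intercepts: no x-intercept at any integer in the box; one y-axis crossing is at y = -2.
The integer polynomial consistent with all of this is the stated p.

2*x^2 + 3*x*y - x + y + 2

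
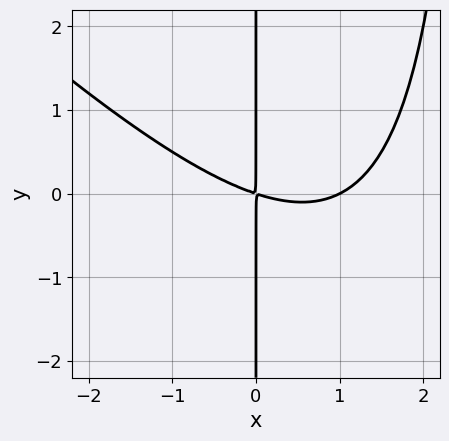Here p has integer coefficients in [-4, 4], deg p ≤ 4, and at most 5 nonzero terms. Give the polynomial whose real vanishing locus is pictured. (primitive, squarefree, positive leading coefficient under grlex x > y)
First, the degree is 3 — a generic line meets the curve in up to 3 points.
Then, reading off the gridlines: every point of the y-axis in the box is on the curve; it crosses the x-axis at the gridline x = 1.
Finally, these observations pin down the coefficients.

x^3 + x^2*y - x^2 - 3*x*y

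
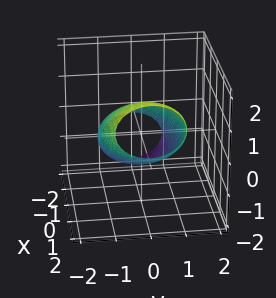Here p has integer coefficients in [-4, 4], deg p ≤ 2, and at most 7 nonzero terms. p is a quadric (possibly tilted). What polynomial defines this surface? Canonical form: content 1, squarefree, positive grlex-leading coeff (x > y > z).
1. deg p = 2. A generic line meets the surface in up to 2 points.
2. From the visible intercepts: among the integer gridlines, it crosses the z-axis at z ∈ {-1, 1}.
3. The integer polynomial consistent with all of this is the stated p.

x^2 - 3*x*z + 2*y^2 + 3*z^2 - 3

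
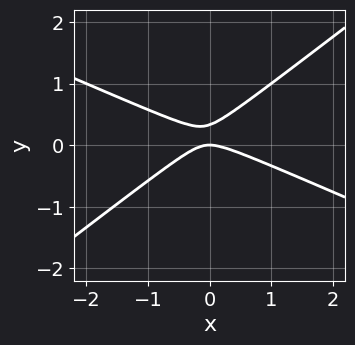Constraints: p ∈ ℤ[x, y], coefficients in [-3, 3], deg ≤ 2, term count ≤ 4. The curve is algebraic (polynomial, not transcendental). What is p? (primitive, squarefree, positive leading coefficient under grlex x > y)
x^2 + x*y - 3*y^2 + y

(a) The degree is 2 — no degree-1 curve has this shape.
(b) Observable constraints: it crosses the y-axis at the gridline y = 0; one x-axis crossing is at x = 0.
(c) Putting this together gives p.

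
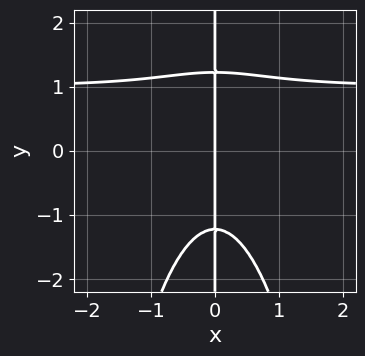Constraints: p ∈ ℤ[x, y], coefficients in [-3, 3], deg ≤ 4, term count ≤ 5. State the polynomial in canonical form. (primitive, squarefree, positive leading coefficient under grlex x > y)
3*x^3*y - 3*x^3 + 2*x*y^2 - 3*x

1. Degree: a generic line meets the curve in up to 4 points, so deg p = 4.
2. From the visible intercepts: one x-axis crossing is at x = 0; the visible y-axis segment lies entirely on the curve.
3. The integer polynomial consistent with all of this is the stated p.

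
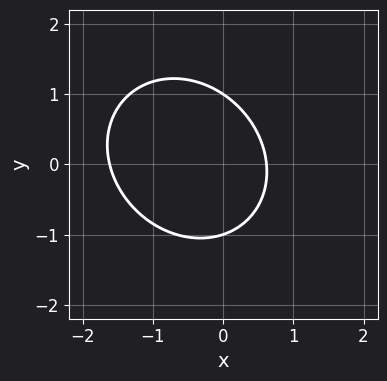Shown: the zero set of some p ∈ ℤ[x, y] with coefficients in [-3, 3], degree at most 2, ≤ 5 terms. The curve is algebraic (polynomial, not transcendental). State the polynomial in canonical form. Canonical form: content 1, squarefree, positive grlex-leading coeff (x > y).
3*x^2 + x*y + 3*y^2 + 3*x - 3

1. The degree is 2 — the shape is more complex than any degree-1 curve.
2. Against the integer gridlines: the y-axis gridline crossings are at y ∈ {-1, 1}.
3. Matching integer coefficients to the picture gives p.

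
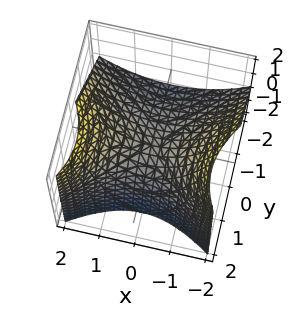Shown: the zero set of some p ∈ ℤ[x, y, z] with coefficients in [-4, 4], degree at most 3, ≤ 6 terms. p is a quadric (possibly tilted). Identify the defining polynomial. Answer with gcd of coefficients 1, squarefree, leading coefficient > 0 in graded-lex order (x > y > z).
x^2 - y^2 + y*z - 2*z

(a) Degree: a generic line meets the surface in up to 2 points, so deg p = 2.
(b) Checking where it meets the axes: one y-axis crossing is at y = 0; one x-axis crossing is at x = 0; it crosses the z-axis at the gridline z = 0.
(c) Together with the visible shape, these determine p as stated.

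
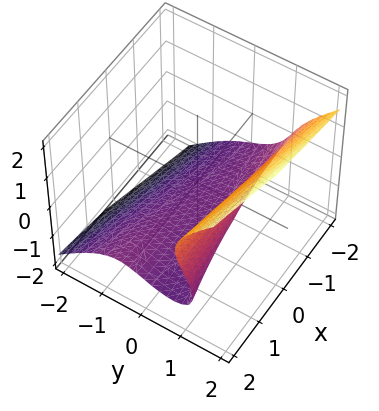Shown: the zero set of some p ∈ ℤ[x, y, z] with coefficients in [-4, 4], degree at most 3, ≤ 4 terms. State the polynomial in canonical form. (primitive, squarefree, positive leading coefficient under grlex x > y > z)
2*x*y*z + 3*y^3 - 3*z^3 - 3

1. Degree: the shape is more complex than any degree-2 surface, so deg p = 3.
2. Reading off the gridlines: no x-intercept at any integer in the box; it crosses the z-axis at the gridline z = -1; one y-axis crossing is at y = 1.
3. Together with the visible shape, these determine p as stated.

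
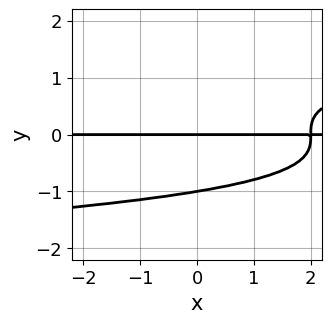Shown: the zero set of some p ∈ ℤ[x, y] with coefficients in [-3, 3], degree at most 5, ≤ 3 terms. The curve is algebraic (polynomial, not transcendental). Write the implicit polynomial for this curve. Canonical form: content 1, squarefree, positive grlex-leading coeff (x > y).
Degree: no degree-3 curve has this shape, so deg p = 4.
From the visible intercepts: the visible x-axis segment lies entirely on the curve; among the integer gridlines, it crosses the y-axis at y ∈ {-1, 0}.
Matching integer coefficients to the picture gives p.

2*y^4 - x*y + 2*y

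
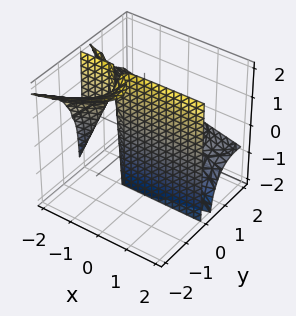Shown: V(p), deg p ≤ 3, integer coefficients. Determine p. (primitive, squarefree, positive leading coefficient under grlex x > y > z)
(a) The degree is 3 — no degree-2 surface has this shape.
(b) Against the integer gridlines: the y-axis gridline crossings are at y ∈ {0, 1}; every point of the z-axis in the box is on the surface.
(c) Fitting integer coefficients to these (and the overall shape) gives p.

y^3 + 2*y^2*z + x*y - 2*y^2 + y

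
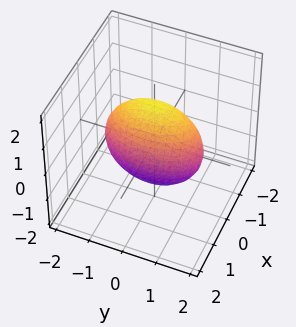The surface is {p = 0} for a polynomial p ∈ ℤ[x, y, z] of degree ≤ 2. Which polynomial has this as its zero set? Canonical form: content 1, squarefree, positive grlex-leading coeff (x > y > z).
3*x^2 + y^2 + z^2 - 2

First, deg p = 2. A closed, bounded, convex surface; a quadric.
Then, symmetries: it's symmetric under z → −z, forcing even powers of z; the x ↦ −x reflection is a symmetry, so x appears only in even powers; mirror symmetry y ↦ −y ⇒ only even powers of y.
Finally, the integer polynomial consistent with all of this is the stated p.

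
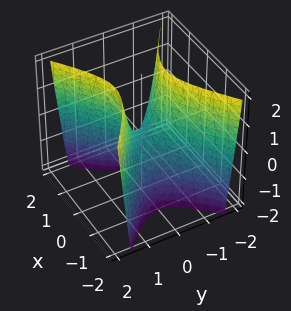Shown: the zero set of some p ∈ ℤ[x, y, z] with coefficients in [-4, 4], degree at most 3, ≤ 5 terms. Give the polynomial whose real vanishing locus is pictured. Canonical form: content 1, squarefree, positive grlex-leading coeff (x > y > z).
2*x^2 - 3*y^2 + z

1. Degree: a hyperbolic paraboloid; a quadric, so deg p = 2.
2. Symmetries: the x ↦ −x reflection is a symmetry, so x appears only in even powers; it's symmetric under y → −y, forcing even powers of y.
3. Against the integer gridlines: it crosses the z-axis at the gridline z = 0; one y-axis crossing is at y = 0.
4. The integer polynomial consistent with all of this is the stated p.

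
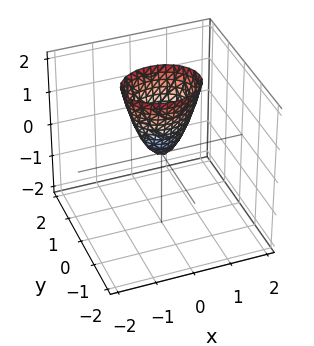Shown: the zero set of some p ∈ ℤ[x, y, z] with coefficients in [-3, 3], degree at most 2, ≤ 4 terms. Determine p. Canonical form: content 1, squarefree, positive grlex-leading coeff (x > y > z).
1. The degree is 2 — a paraboloid; a quadric.
2. Symmetries: the y ↦ −y reflection is a symmetry, so y appears only in even powers; mirror symmetry x ↦ −x ⇒ only even powers of x.
3. From the visible intercepts: one z-axis crossing is at z = 0; one x-axis crossing is at x = 0; it meets the y-axis at y = 0 (among the integer gridlines).
4. Assembling these constraints gives the stated polynomial.

2*x^2 + 3*y^2 - z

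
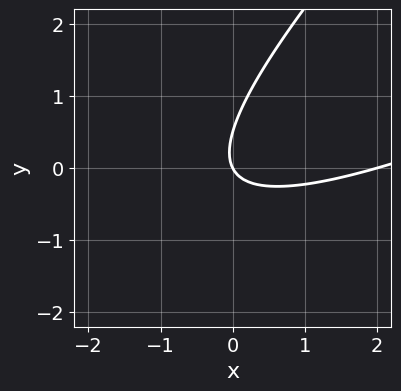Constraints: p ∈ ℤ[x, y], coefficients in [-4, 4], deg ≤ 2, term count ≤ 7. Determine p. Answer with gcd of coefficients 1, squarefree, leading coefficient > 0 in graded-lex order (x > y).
x^2 - 3*x*y + 2*y^2 - 2*x - y

First, degree: a generic line meets the curve in up to 2 points, so deg p = 2.
Then, from the axis intercepts and sections: it meets the y-axis at y = 0 (among the integer gridlines); among the integer gridlines, it crosses the x-axis at x ∈ {0, 2}.
Finally, assembling these constraints gives the stated polynomial.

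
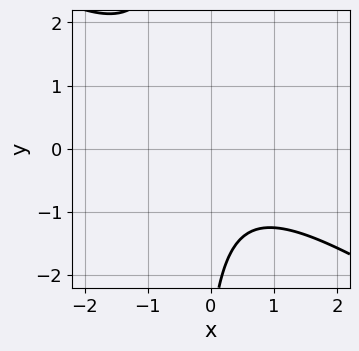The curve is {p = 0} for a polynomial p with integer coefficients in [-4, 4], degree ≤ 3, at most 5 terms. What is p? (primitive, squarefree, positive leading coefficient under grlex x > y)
2*x^2 + 3*x*y + y + 3

(a) deg p = 2. No degree-1 curve has this shape.
(b) From the axis intercepts and sections: the curve avoids every integer y-axis point in the box; it misses every integer gridline on the x-axis.
(c) Fitting integer coefficients to these (and the overall shape) gives p.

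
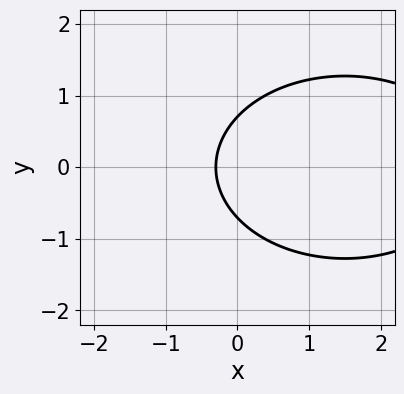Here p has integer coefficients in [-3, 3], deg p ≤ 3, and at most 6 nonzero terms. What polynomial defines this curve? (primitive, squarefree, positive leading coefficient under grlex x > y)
(a) Degree: the shape is more complex than any degree-1 curve, so deg p = 2.
(b) Symmetries: it's symmetric under y → −y, forcing even powers of y.
(c) These observations pin down the coefficients.

x^2 + 2*y^2 - 3*x - 1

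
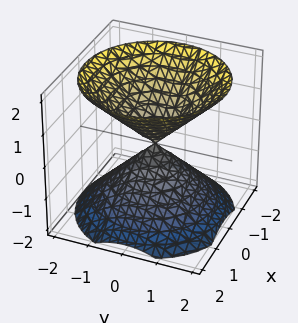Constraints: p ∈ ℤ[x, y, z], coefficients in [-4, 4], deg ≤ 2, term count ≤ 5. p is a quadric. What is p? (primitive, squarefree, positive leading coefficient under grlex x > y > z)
x^2 + y^2 - z^2

First, I count 2 distinct pieces.
Next, degree: two nappes meeting at a single point; a quadric, so deg p = 2.
Then, symmetries: mirror symmetry z ↦ −z ⇒ only even powers of z; the surface is invariant under rotation about z: p = q(x² + y², z).
Next, reading off the gridlines: it crosses the y-axis at the gridline y = 0; one x-axis crossing is at x = 0; a circular section at z = -1 has radius exactly 1.
Finally, solving for integer coefficients yields p as stated.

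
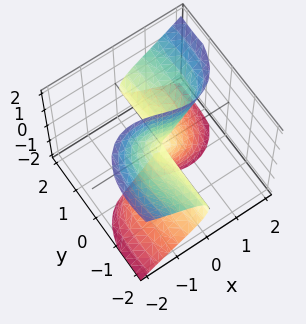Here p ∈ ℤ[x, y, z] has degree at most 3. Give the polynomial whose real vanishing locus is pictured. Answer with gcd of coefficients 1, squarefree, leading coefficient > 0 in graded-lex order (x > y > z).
2*x^3 + 2*x*y^2 - x*z^2 - 3*y*z^2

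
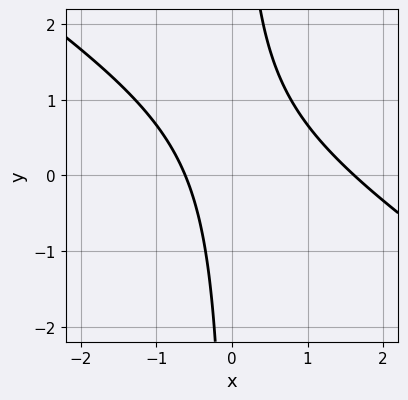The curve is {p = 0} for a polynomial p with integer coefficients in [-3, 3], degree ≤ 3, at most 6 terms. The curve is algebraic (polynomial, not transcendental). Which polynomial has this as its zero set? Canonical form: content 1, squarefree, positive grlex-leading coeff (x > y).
2*x^2 + 3*x*y - 2*x - 2

First, deg p = 2. A generic line meets the curve in up to 2 points.
Next, reading off the gridlines: the curve avoids every integer y-axis point in the box.
Finally, the integer polynomial consistent with all of this is the stated p.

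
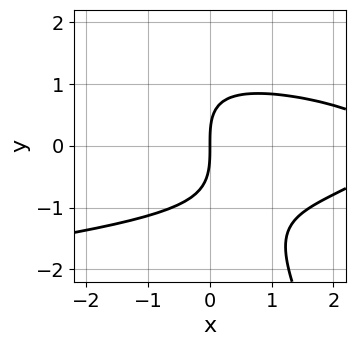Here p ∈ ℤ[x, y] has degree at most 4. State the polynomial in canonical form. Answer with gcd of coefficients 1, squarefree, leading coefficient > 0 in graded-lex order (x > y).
Degree: a generic line meets the curve in up to 3 points, so deg p = 3.
Reading off the gridlines: one x-axis crossing is at x = 0; one y-axis crossing is at y = 0.
Matching integer coefficients to the picture gives p.

2*x*y^2 + y^3 + x^2 - 3*x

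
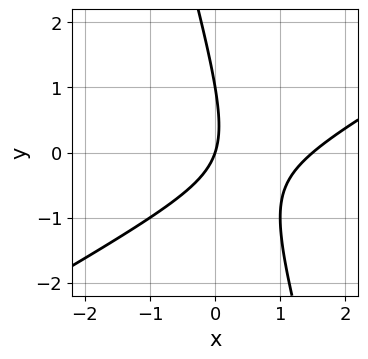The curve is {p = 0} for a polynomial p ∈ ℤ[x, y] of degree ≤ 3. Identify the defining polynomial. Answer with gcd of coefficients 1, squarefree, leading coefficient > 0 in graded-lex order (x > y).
Degree: a generic line meets the curve in up to 2 points, so deg p = 2.
Reading off the gridlines: it crosses the x-axis at the gridline x = 0; the y-axis gridline crossings are at y ∈ {0, 1}.
Matching integer coefficients to the picture gives p.

2*x^2 - 3*x*y - y^2 - 3*x + y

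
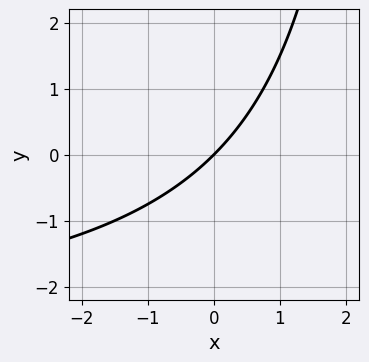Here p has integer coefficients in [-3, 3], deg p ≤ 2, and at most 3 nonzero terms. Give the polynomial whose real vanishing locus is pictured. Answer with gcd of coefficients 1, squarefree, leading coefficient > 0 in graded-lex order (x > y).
x*y + 3*x - 3*y

(a) deg p = 2. No degree-1 curve has this shape.
(b) Against the integer gridlines: one y-axis crossing is at y = 0; it meets the x-axis at x = 0 (among the integer gridlines).
(c) Solving for integer coefficients yields p as stated.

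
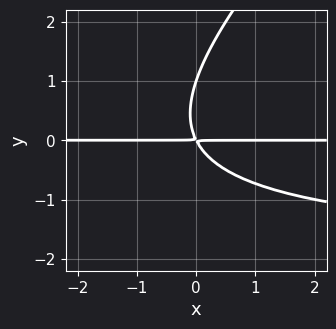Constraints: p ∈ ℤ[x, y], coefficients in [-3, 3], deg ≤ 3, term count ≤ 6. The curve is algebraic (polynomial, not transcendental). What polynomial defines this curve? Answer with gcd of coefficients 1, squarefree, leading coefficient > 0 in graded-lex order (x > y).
x*y^2 - y^3 + 2*x*y + y^2

(a) The degree is 3 — the shape is more complex than any degree-2 curve.
(b) From the axis intercepts and sections: the visible x-axis segment lies entirely on the curve; one y-axis crossing is at y = 1.
(c) Putting this together gives p.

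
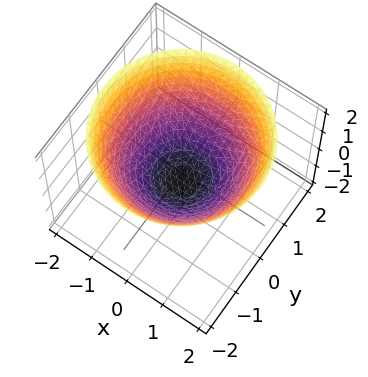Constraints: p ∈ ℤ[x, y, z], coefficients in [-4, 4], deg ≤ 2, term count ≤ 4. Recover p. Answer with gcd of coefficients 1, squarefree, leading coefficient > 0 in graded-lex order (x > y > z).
2*x^2 + 2*y^2 - 3*z - 2

(a) The degree is 2 — no degree-1 surface has this shape.
(b) Symmetries: the surface is invariant under rotation about z: p = q(x² + y², z).
(c) From the visible intercepts: the y-axis gridline crossings are at y ∈ {-1, 1}; among the integer gridlines, it crosses the x-axis at x ∈ {-1, 1}; a circular section at z = 0 has radius exactly 1.
(d) Together with the visible shape, these determine p as stated.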